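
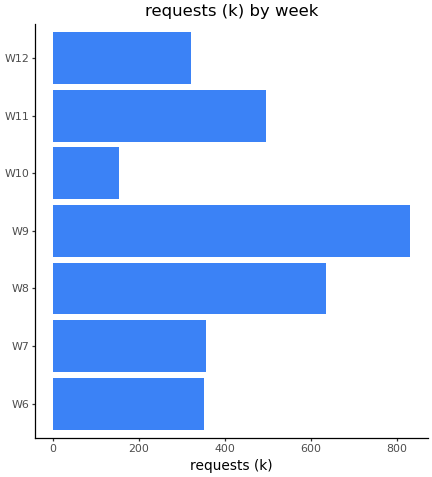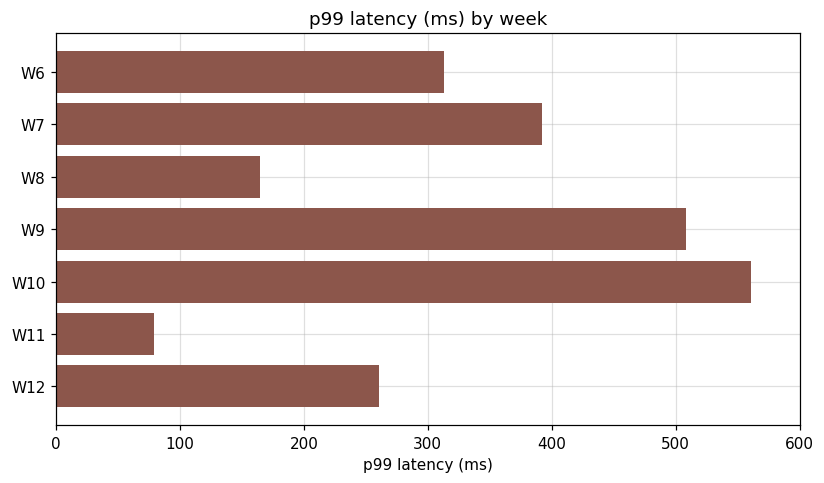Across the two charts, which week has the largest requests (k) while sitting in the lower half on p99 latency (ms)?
Chart 2 median p99 latency (ms) ≈ 300; below-median weeks: W8, W11, W12. Among those, W8 has the highest requests (k) (≈ 600).

W8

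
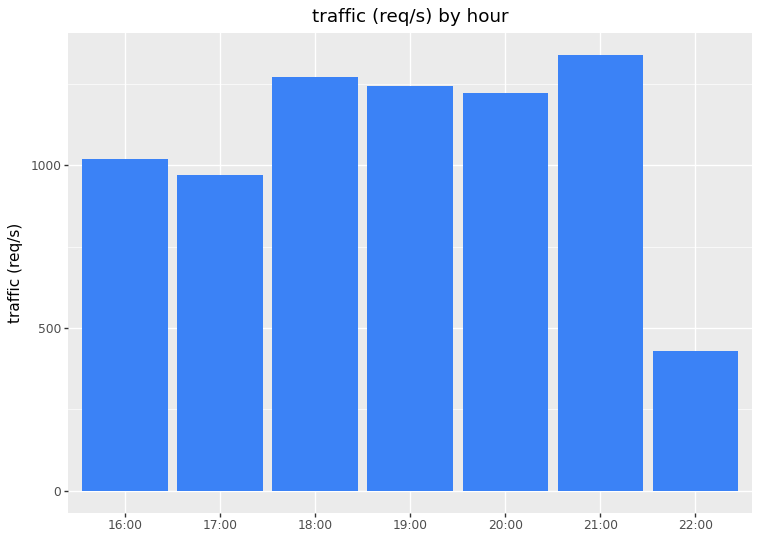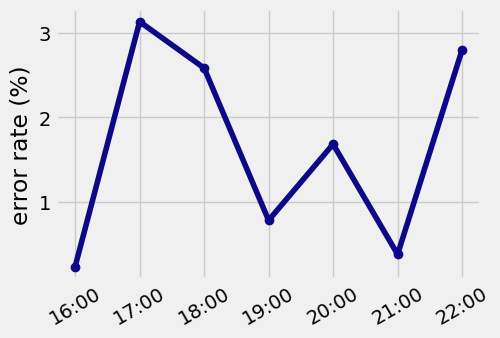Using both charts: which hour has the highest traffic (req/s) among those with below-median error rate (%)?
Chart 2 median error rate (%) ≈ 1.5; below-median hours: 16:00, 19:00, 21:00. Among those, 21:00 has the highest traffic (req/s) (≈ 1400).

21:00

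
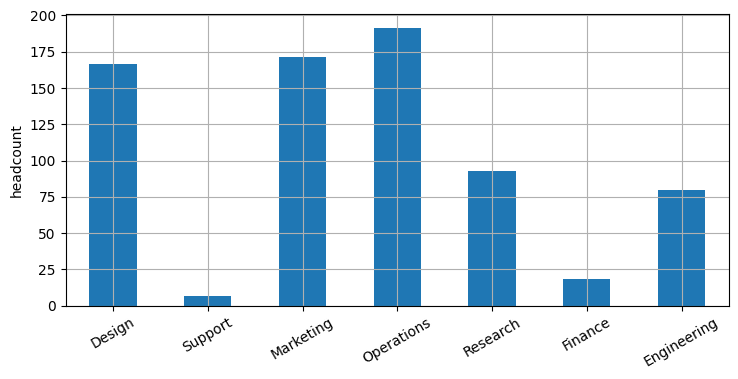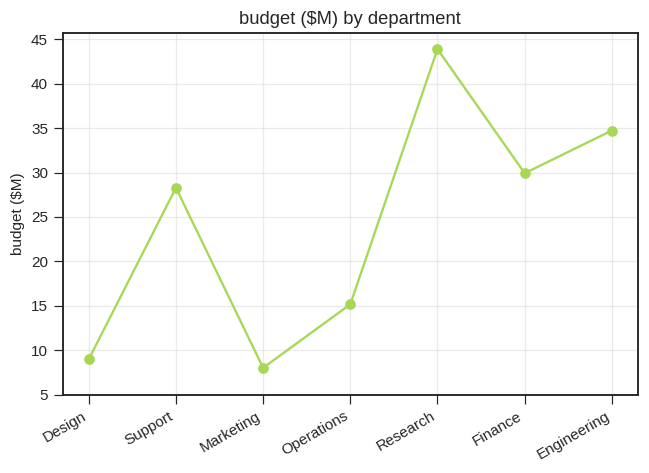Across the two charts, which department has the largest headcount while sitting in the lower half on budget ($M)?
Chart 2 median budget ($M) ≈ 30; below-median departments: Design, Marketing, Operations. Among those, Operations has the highest headcount (≈ 200).

Operations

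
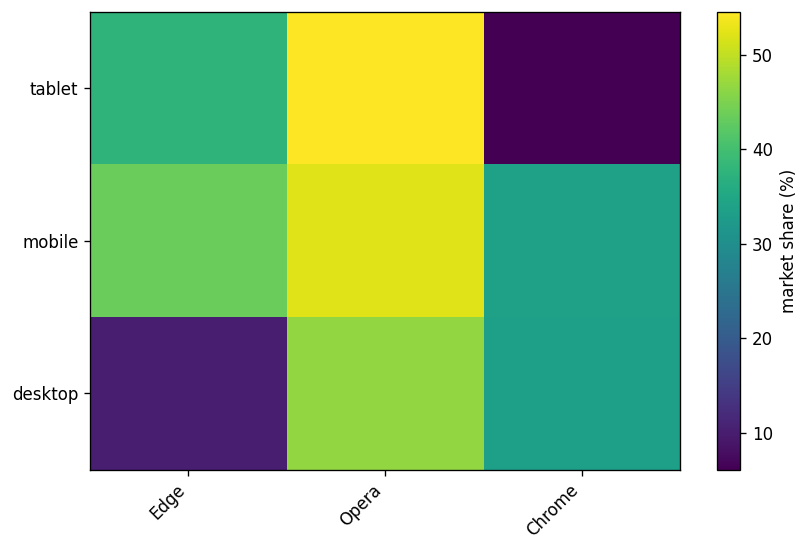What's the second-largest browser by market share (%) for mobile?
Top 3 for mobile: Opera ≈ 50, Edge ≈ 45, Chrome ≈ 35.

Edge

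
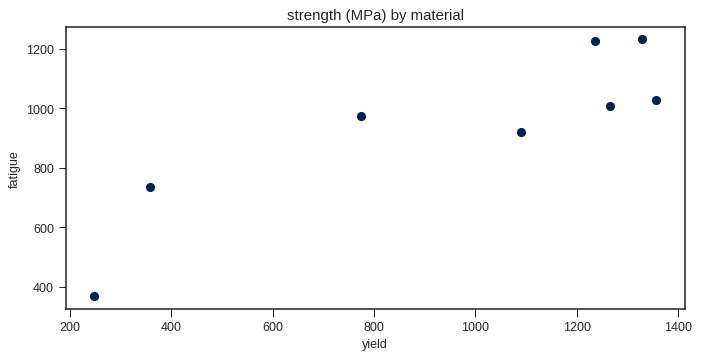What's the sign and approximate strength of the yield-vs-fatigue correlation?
positive, strong

Points are positively correlated; strong (|r| ≈ 0.9).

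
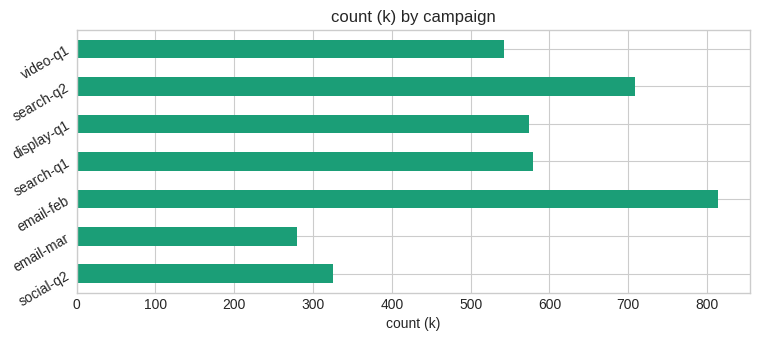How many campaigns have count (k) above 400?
Above 400: email-feb, search-q1, display-q1, search-q2, video-q1.

5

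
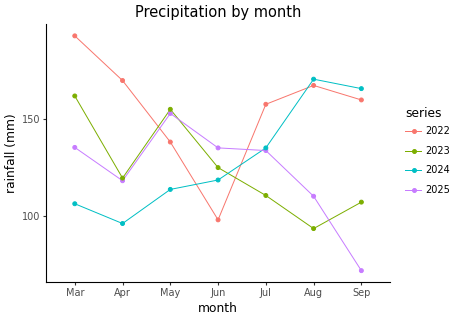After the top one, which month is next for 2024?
Sep

Top 3 for 2024: Aug ≈ 180, Sep ≈ 160, Jul ≈ 140.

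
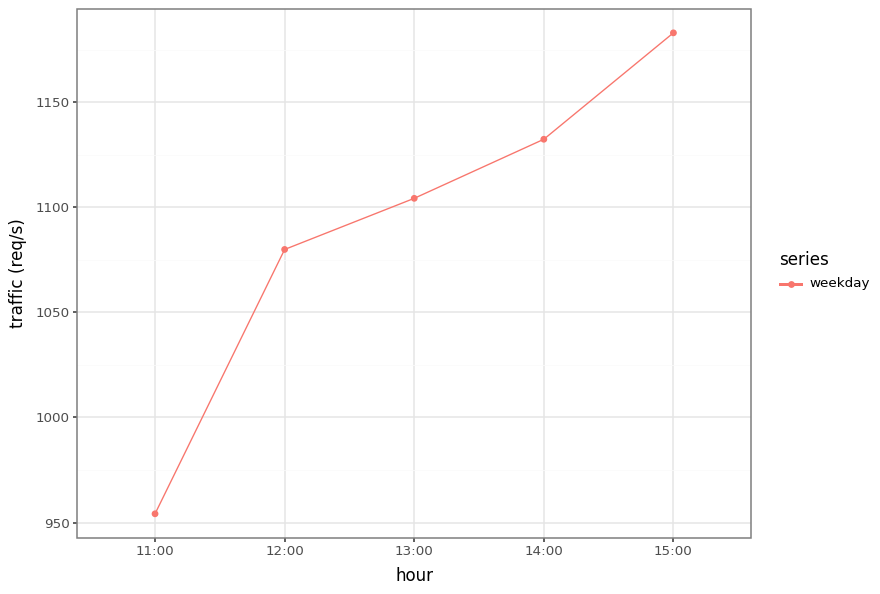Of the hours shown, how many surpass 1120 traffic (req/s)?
Above 1120: 14:00, 15:00.

2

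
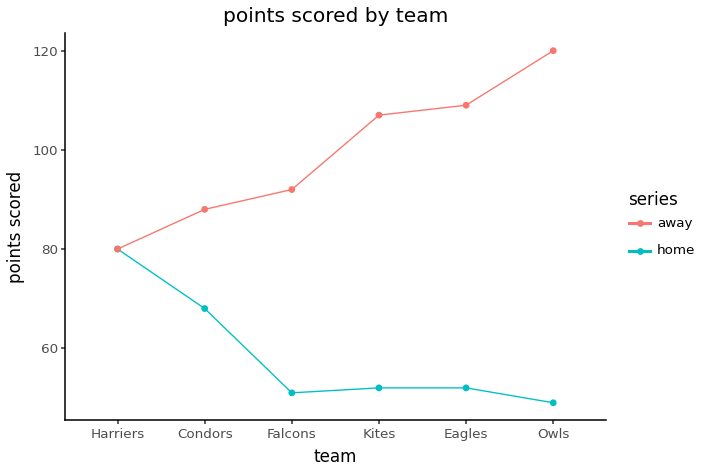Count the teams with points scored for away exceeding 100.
3

Above 100: Kites, Eagles, Owls.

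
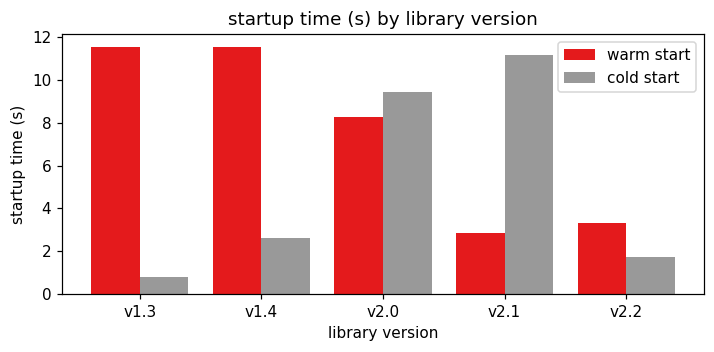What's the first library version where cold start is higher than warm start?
v1.4: cold start ≈ 3 vs warm start ≈ 12 (not yet); v2.0: cold start ≈ 9 vs warm start ≈ 8 (first crossover).

v2.0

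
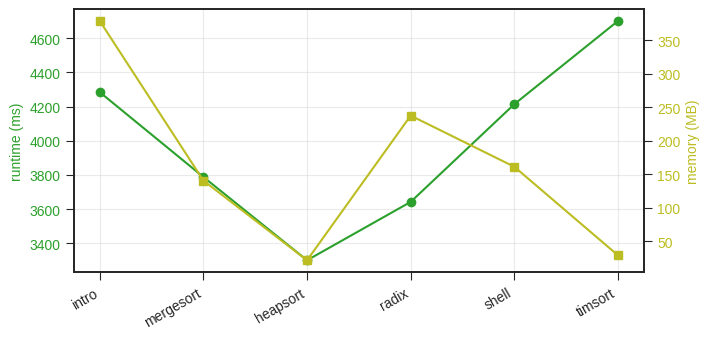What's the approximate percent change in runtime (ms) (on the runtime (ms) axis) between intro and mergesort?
≈ -9.5%

intro ≈ 4200, mergesort ≈ 3800; (3800 − 4200) / 4200 ≈ -9.5%.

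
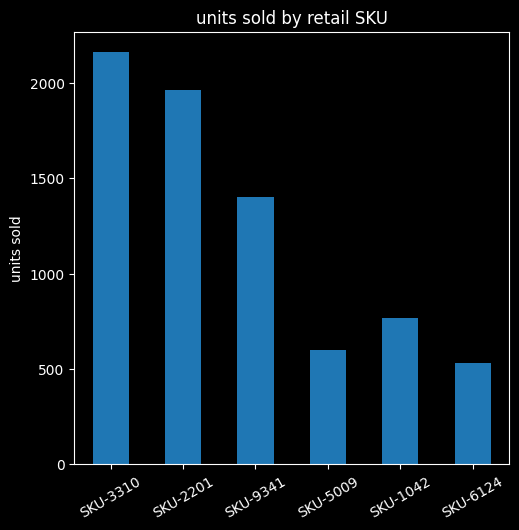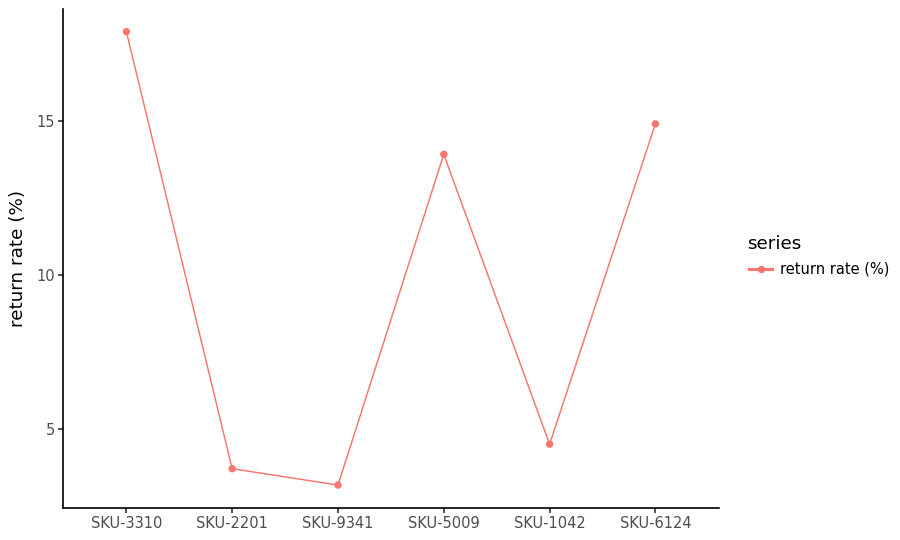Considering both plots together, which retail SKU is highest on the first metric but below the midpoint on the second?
SKU-2201

Chart 2 median return rate (%) ≈ 10; below-median retail SKUs: SKU-2201, SKU-9341, SKU-1042. Among those, SKU-2201 has the highest units sold (≈ 2000).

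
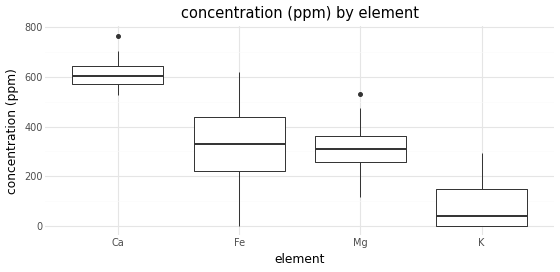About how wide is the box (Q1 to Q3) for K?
≈ 150

Q3 ≈ 150, Q1 ≈ 0; IQR ≈ 150.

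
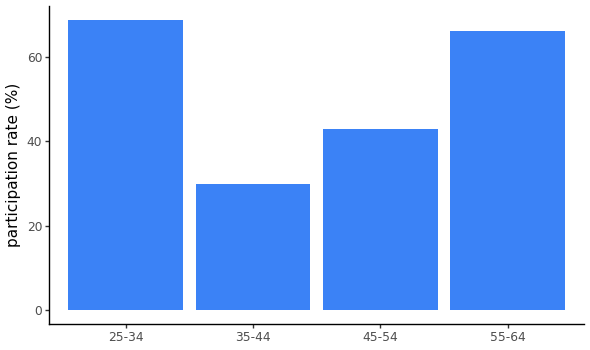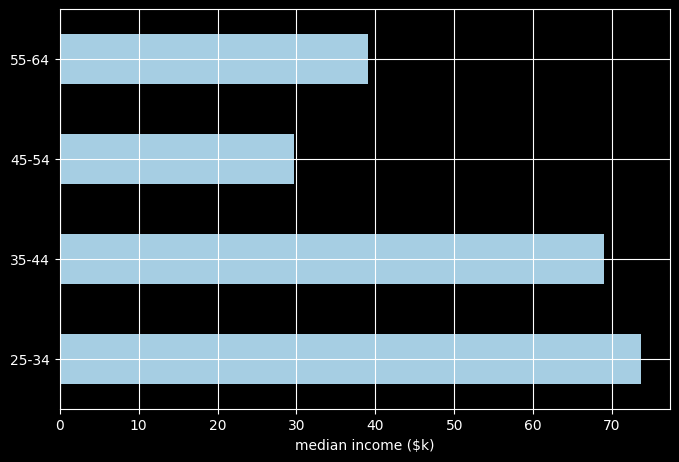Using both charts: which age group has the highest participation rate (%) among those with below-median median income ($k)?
55-64

Chart 2 median median income ($k) ≈ 50; below-median age groups: 45-54, 55-64. Among those, 55-64 has the highest participation rate (%) (≈ 70).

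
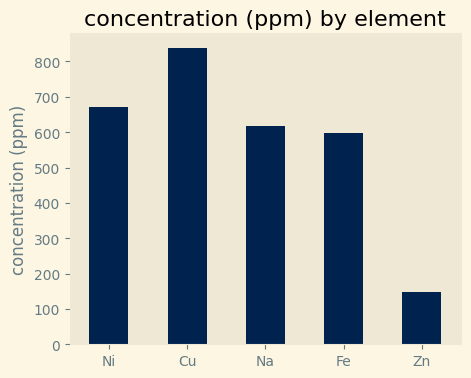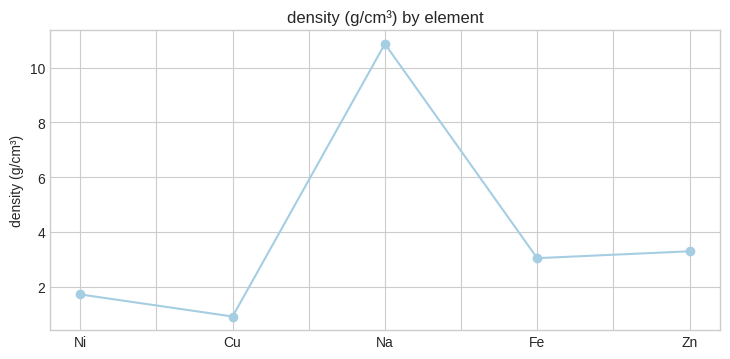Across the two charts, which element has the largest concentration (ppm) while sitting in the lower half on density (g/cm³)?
Cu

Chart 2 median density (g/cm³) ≈ 3; below-median elements: Ni, Cu. Among those, Cu has the highest concentration (ppm) (≈ 800).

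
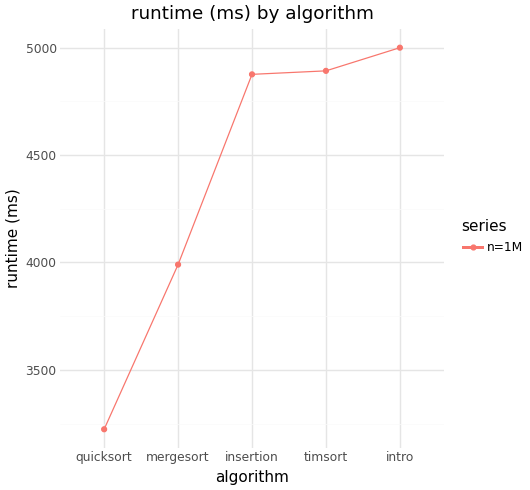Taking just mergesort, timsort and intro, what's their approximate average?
(4000 + 4800 + 5000) / 3 ≈ 4600.

≈ 4600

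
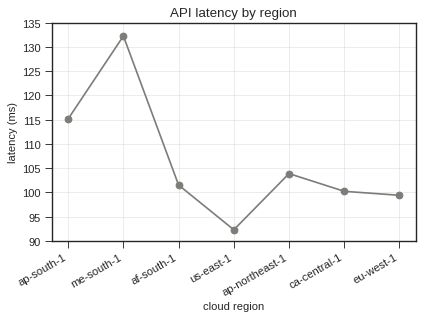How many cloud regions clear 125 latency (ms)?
1

Above 125: me-south-1.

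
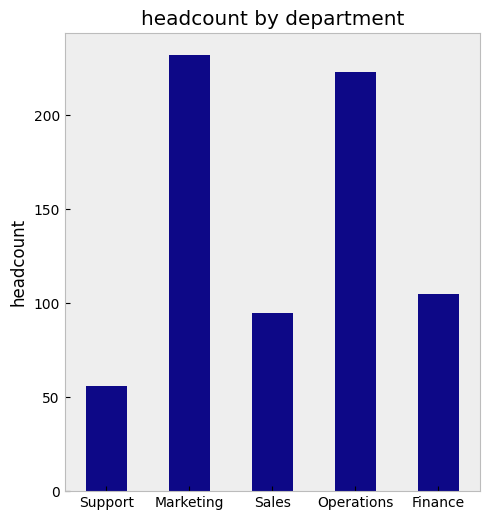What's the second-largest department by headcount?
Top 3: Marketing ≈ 240, Operations ≈ 220, Finance ≈ 100.

Operations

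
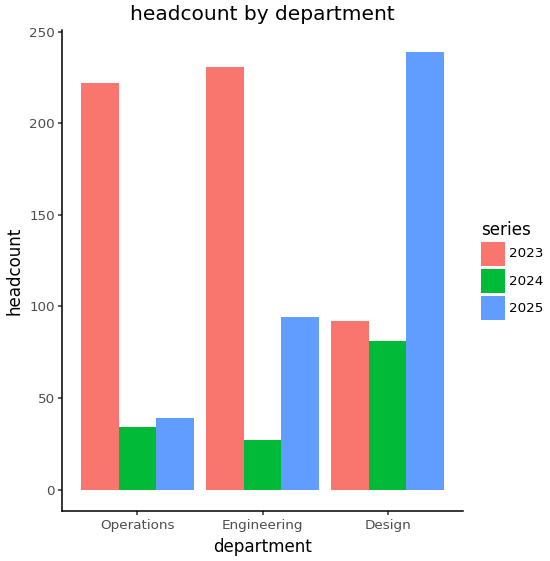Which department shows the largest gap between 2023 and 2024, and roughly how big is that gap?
Engineering: 2023 ≈ 240, 2024 ≈ 20 → gap ≈ 220. Next-largest (Operations) is only ≈ 180.

Engineering, ≈ 220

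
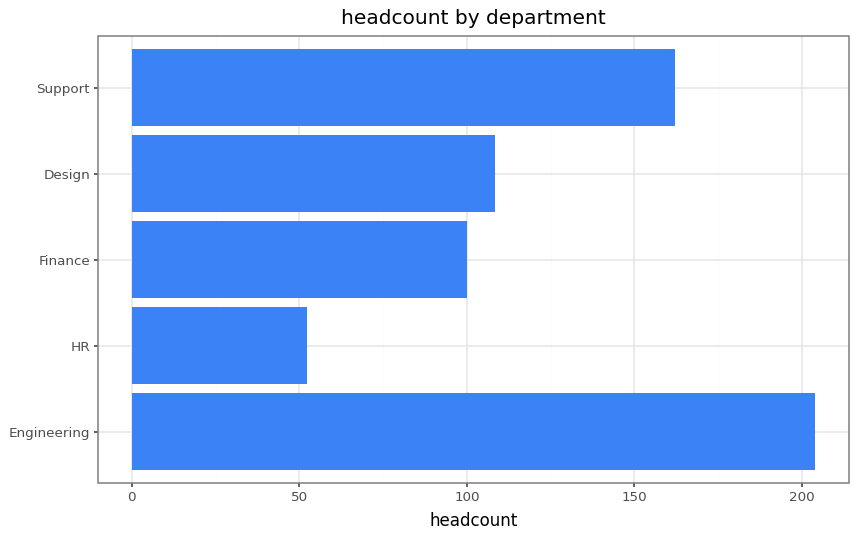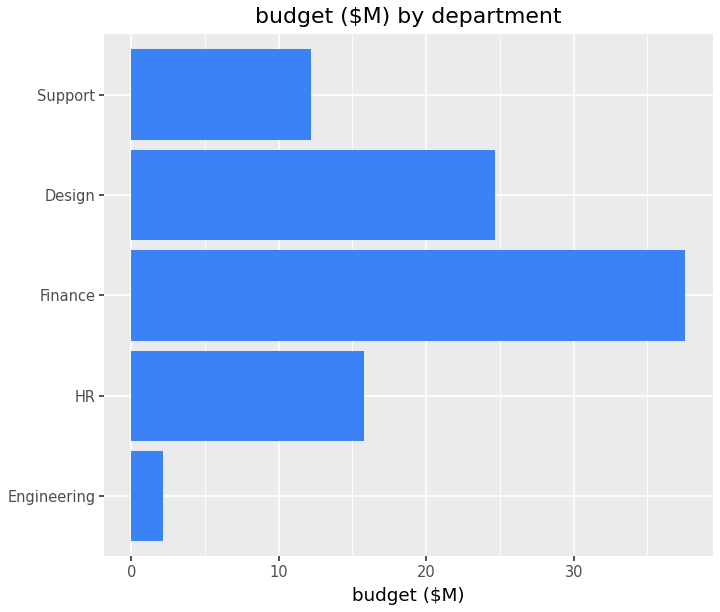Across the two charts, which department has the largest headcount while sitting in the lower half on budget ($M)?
Chart 2 median budget ($M) ≈ 15; below-median departments: Engineering, Support. Among those, Engineering has the highest headcount (≈ 200).

Engineering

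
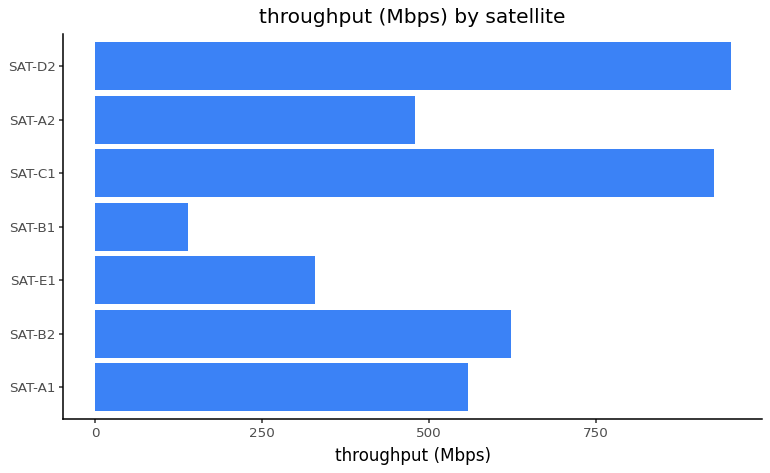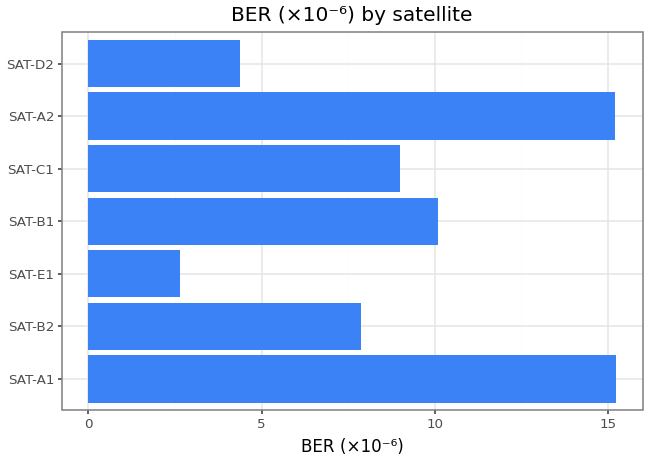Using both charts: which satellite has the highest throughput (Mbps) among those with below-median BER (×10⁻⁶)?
Chart 2 median BER (×10⁻⁶) ≈ 10; below-median satellites: SAT-B2, SAT-E1, SAT-D2. Among those, SAT-D2 has the highest throughput (Mbps) (≈ 1000).

SAT-D2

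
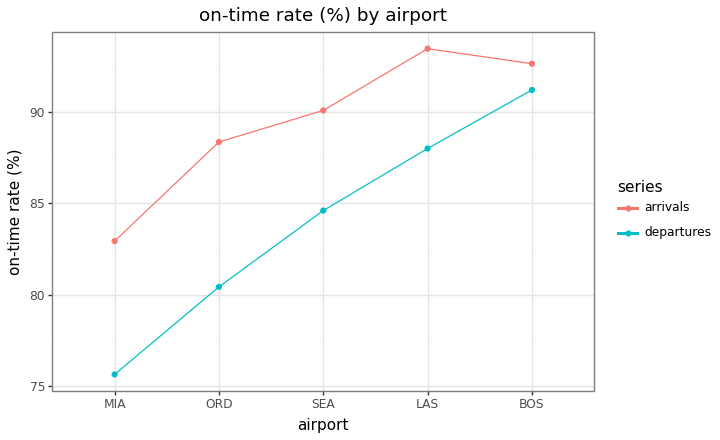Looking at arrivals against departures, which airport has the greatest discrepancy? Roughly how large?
ORD: arrivals ≈ 88, departures ≈ 80 → gap ≈ 8. Next-largest (MIA) is only ≈ 6.

ORD, ≈ 8 %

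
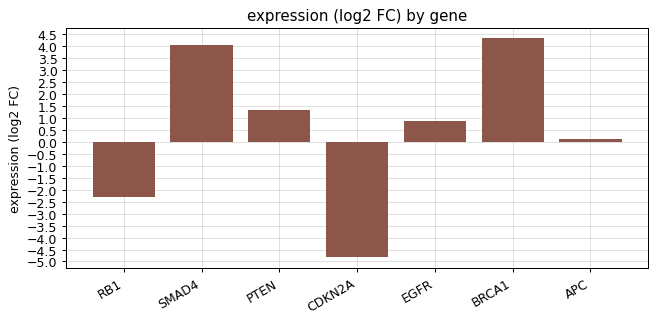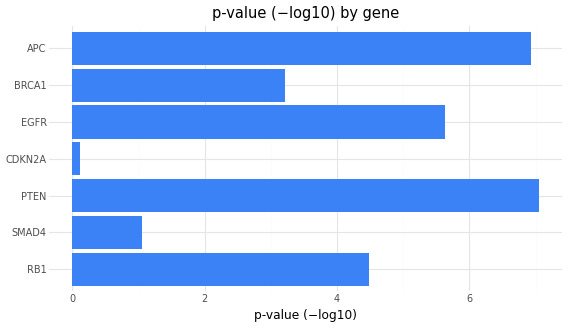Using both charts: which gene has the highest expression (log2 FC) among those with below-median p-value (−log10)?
BRCA1

Chart 2 median p-value (−log10) ≈ 4; below-median genes: SMAD4, CDKN2A, BRCA1. Among those, BRCA1 has the highest expression (log2 FC) (≈ 4.5).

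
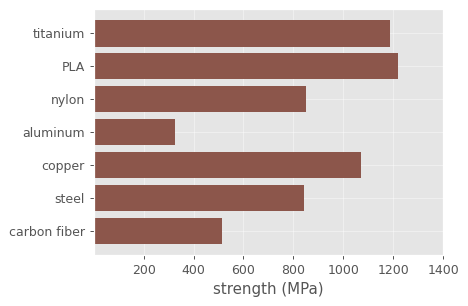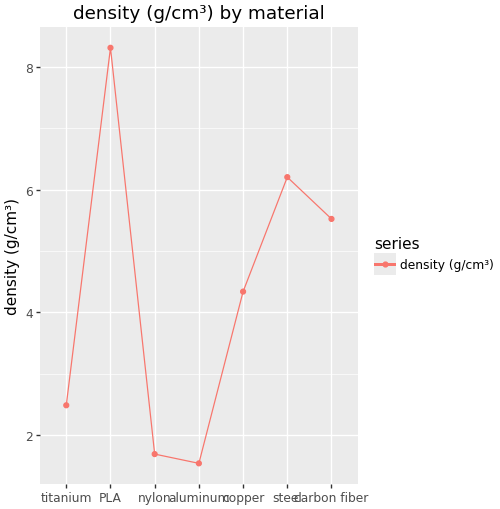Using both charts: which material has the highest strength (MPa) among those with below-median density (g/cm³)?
Chart 2 median density (g/cm³) ≈ 4; below-median materials: titanium, nylon, aluminum. Among those, titanium has the highest strength (MPa) (≈ 1200).

titanium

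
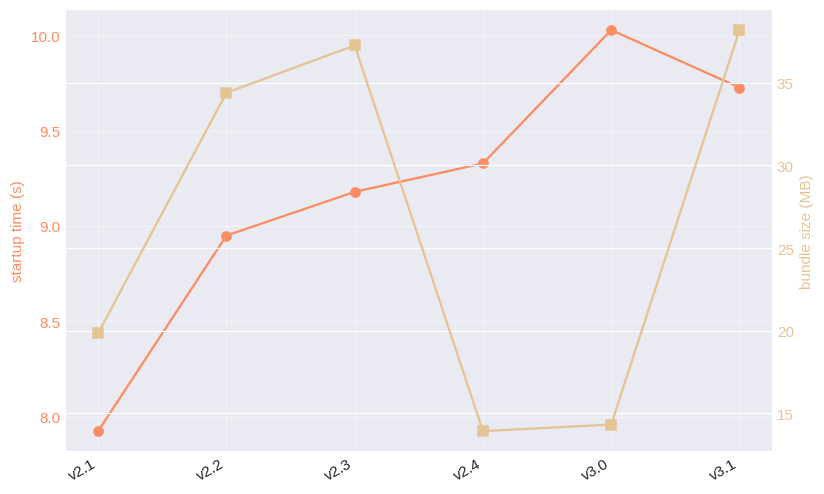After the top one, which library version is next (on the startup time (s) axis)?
Top 3 (on the startup time (s) axis): v3.0 ≈ 10.0, v3.1 ≈ 9.8, v2.4 ≈ 9.4.

v3.1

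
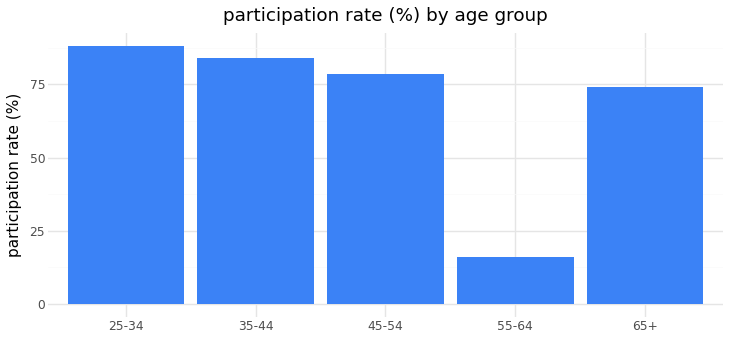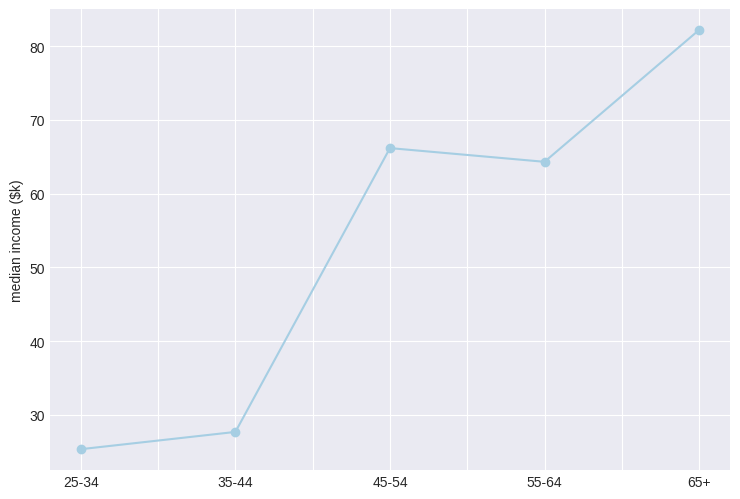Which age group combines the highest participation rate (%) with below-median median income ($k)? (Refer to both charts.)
25-34

Chart 2 median median income ($k) ≈ 60; below-median age groups: 25-34, 35-44. Among those, 25-34 has the highest participation rate (%) (≈ 90).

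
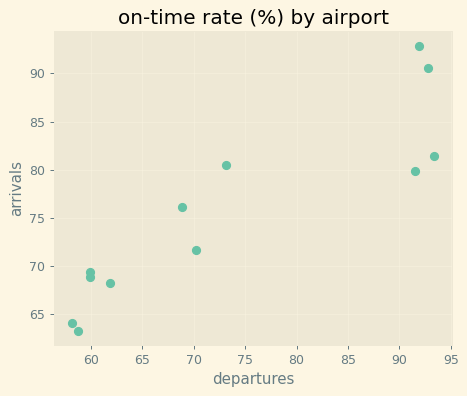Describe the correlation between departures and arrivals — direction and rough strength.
Points are positively correlated; strong (|r| ≈ 0.9).

positive, strong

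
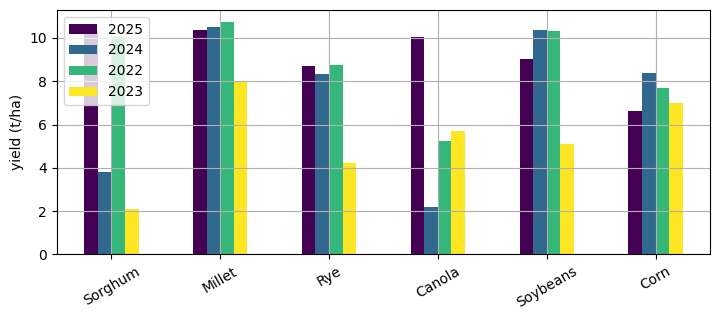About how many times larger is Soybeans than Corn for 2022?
≈ 1.25×

Soybeans ≈ 10, Corn ≈ 8; 10/8 ≈ 1.25.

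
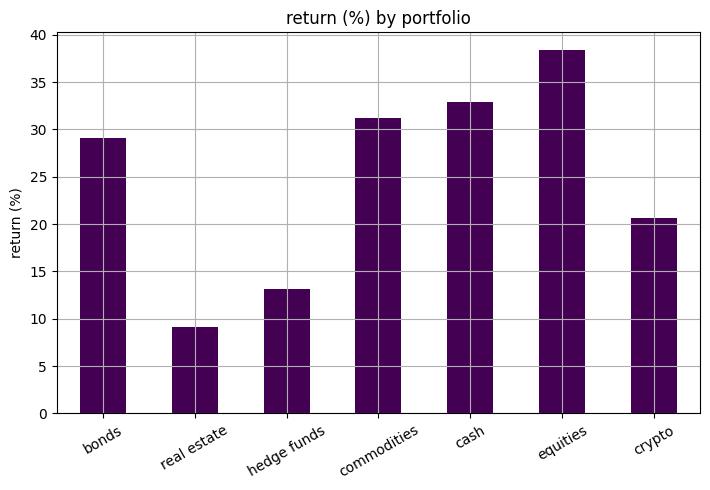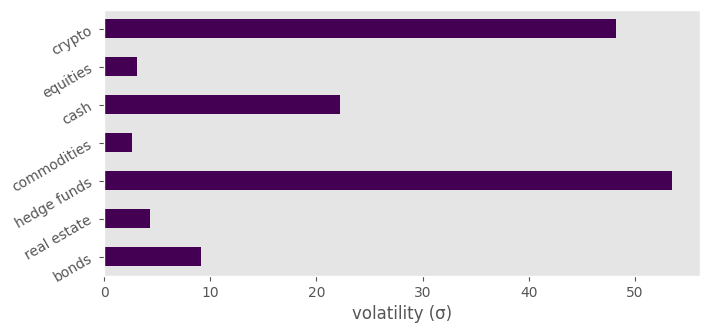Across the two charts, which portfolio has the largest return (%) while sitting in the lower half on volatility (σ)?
equities

Chart 2 median volatility (σ) ≈ 10; below-median portfolios: real estate, commodities, equities. Among those, equities has the highest return (%) (≈ 40).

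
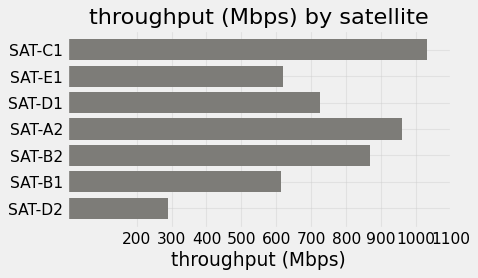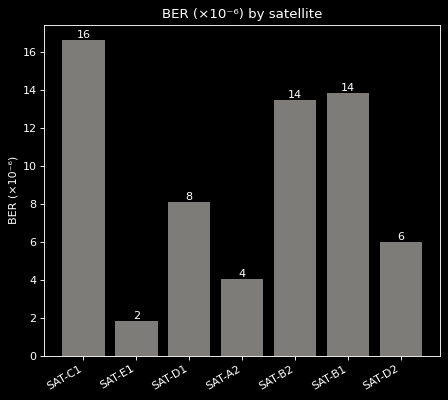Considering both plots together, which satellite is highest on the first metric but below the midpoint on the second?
SAT-A2

Chart 2 median BER (×10⁻⁶) ≈ 8; below-median satellites: SAT-E1, SAT-A2, SAT-D2. Among those, SAT-A2 has the highest throughput (Mbps) (≈ 1000).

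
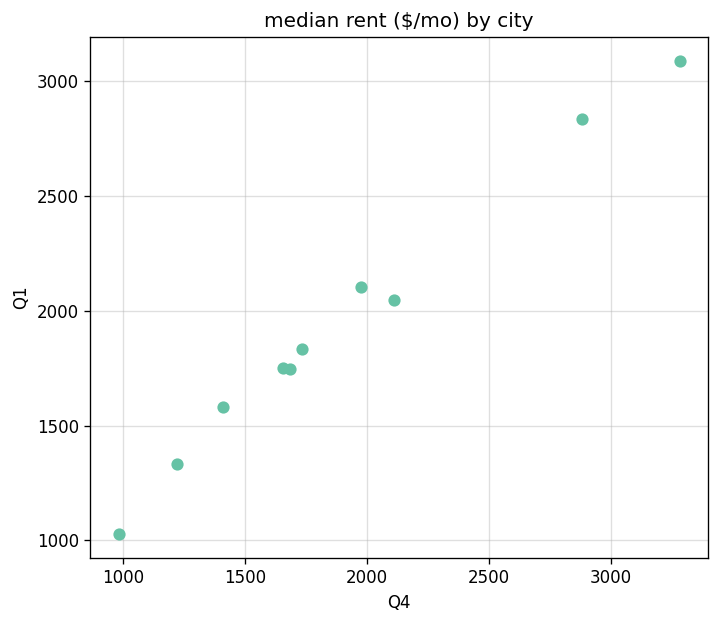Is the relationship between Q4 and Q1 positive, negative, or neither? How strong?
positive, strong

Points are positively correlated; strong (|r| ≈ 1.0).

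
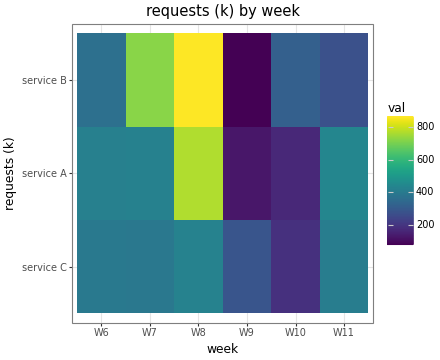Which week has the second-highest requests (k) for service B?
Top 3 for service B: W8 ≈ 900, W7 ≈ 700, W6 ≈ 400.

W7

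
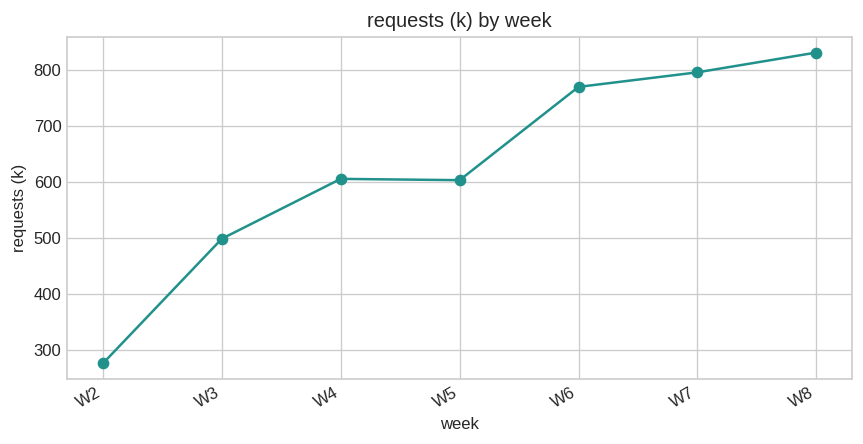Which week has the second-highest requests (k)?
W7

Top 3: W8 ≈ 850, W7 ≈ 800, W6 ≈ 750.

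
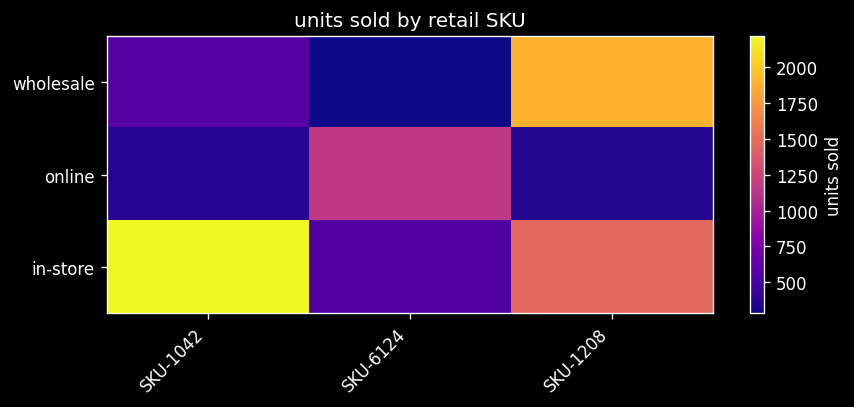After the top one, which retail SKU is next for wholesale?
Top 3 for wholesale: SKU-1208 ≈ 1800, SKU-1042 ≈ 600, SKU-6124 ≈ 200.

SKU-1042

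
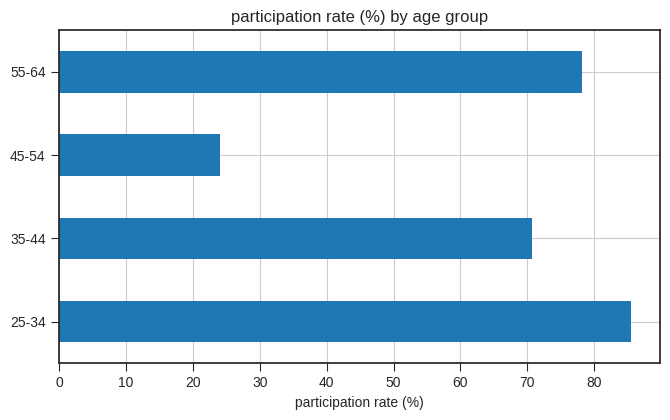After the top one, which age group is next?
55-64

Top 3: 25-34 ≈ 90, 55-64 ≈ 80, 35-44 ≈ 70.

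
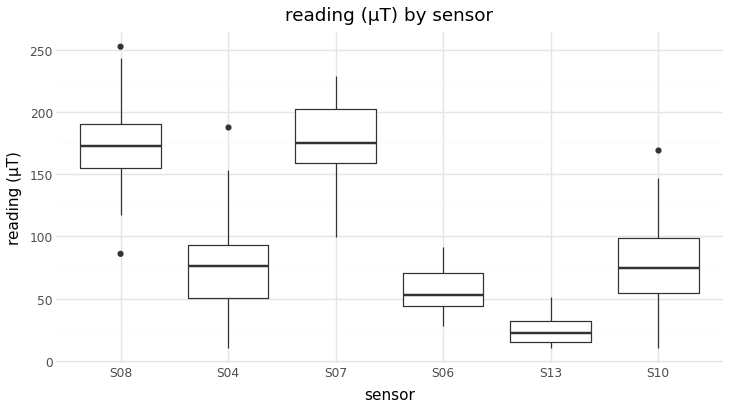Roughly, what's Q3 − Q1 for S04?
Q3 ≈ 100, Q1 ≈ 60; IQR ≈ 40.

≈ 40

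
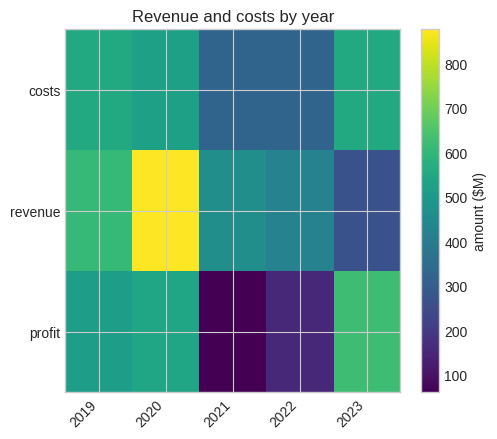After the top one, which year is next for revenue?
2019

Top 3 for revenue: 2020 ≈ 900, 2019 ≈ 600, 2021 ≈ 500.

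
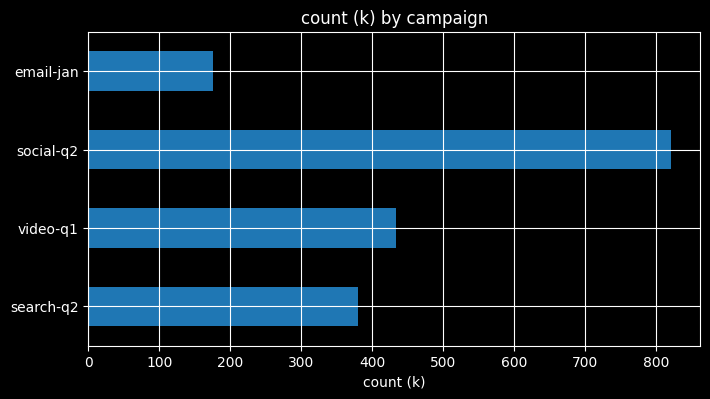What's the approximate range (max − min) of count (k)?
≈ 600

Max social-q2 ≈ 800, min email-jan ≈ 200; range ≈ 600.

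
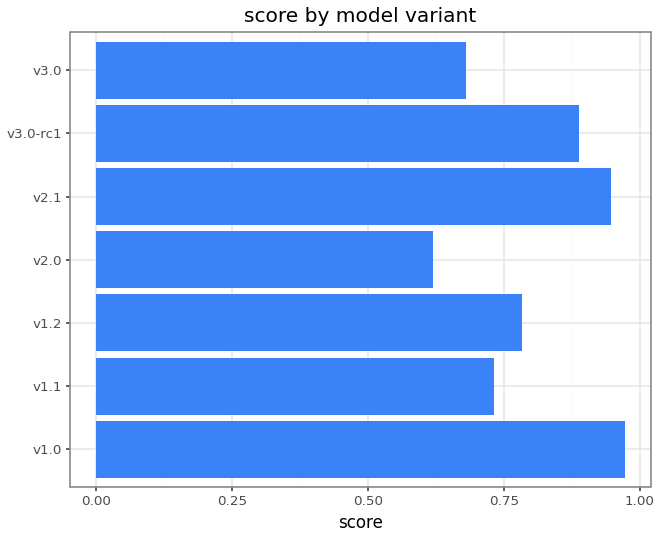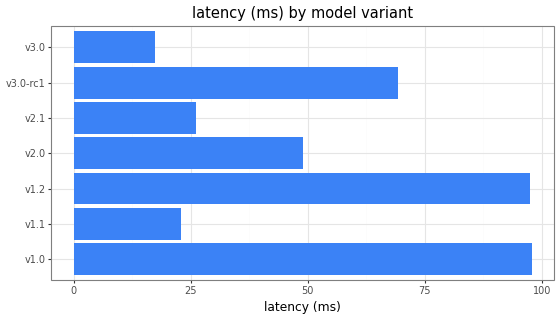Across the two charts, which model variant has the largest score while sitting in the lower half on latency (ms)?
Chart 2 median latency (ms) ≈ 50; below-median model variants: v1.1, v2.1, v3.0. Among those, v2.1 has the highest score (≈ 0.9).

v2.1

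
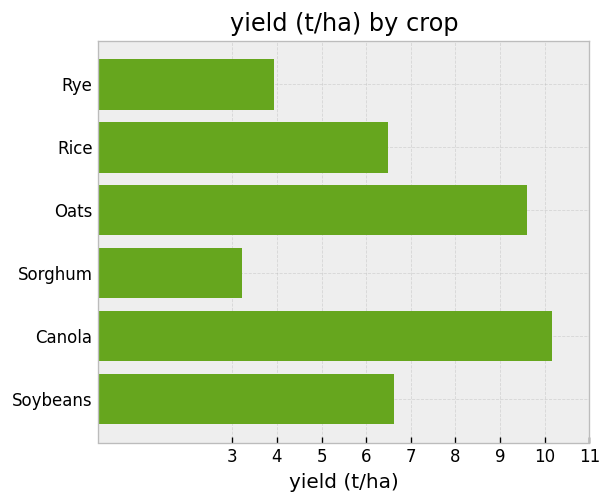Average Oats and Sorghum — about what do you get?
(10 + 3) / 2 ≈ 6.

≈ 6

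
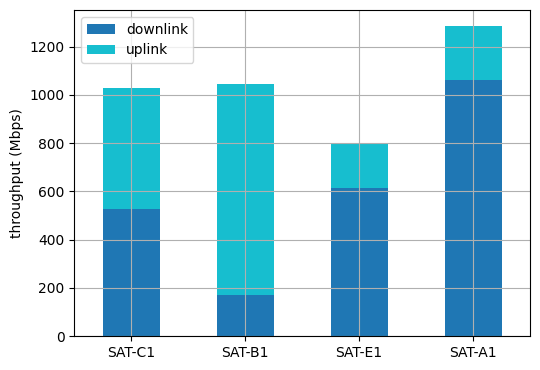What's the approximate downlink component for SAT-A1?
≈ 1000

downlink top ≈ 1000, bottom ≈ 0; segment ≈ 1000.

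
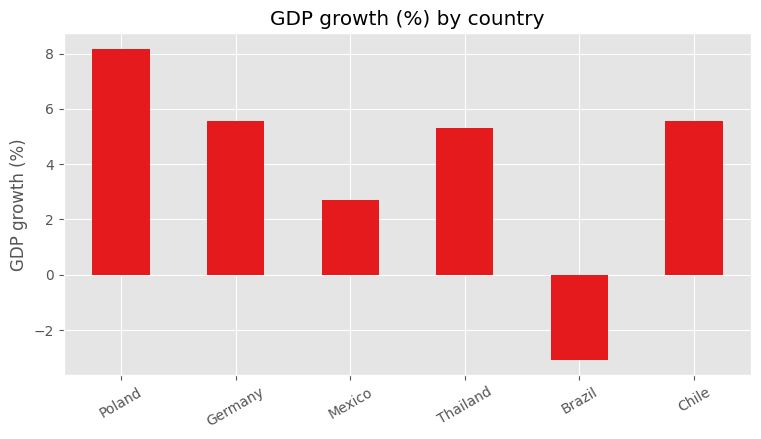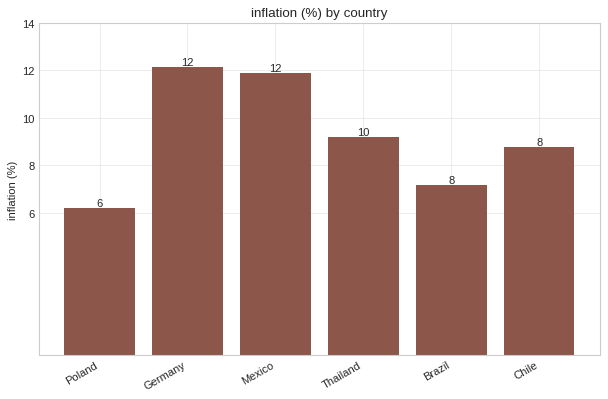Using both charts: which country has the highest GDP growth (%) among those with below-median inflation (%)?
Chart 2 median inflation (%) ≈ 8; below-median countries: Poland, Brazil, Chile. Among those, Poland has the highest GDP growth (%) (≈ 8).

Poland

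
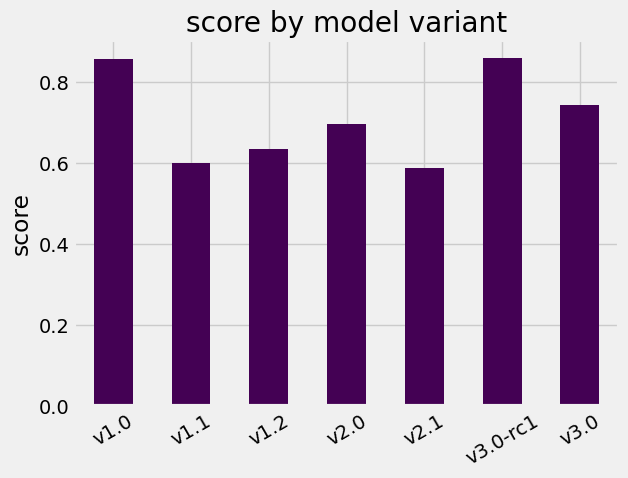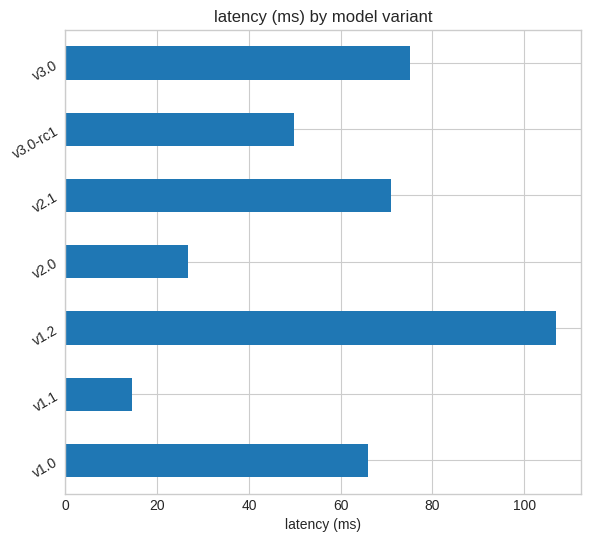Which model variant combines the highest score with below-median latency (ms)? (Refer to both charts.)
Chart 2 median latency (ms) ≈ 70; below-median model variants: v1.1, v2.0, v3.0-rc1. Among those, v3.0-rc1 has the highest score (≈ 0.9).

v3.0-rc1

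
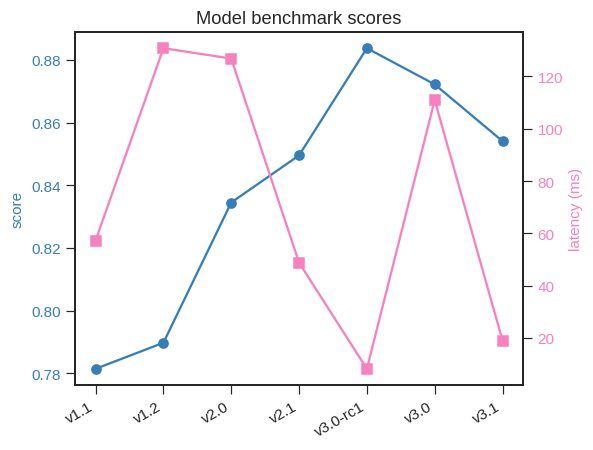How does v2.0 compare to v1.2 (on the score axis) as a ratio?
v2.0 ≈ 0.83, v1.2 ≈ 0.79; 0.83/0.79 ≈ 1.05.

≈ 1.05×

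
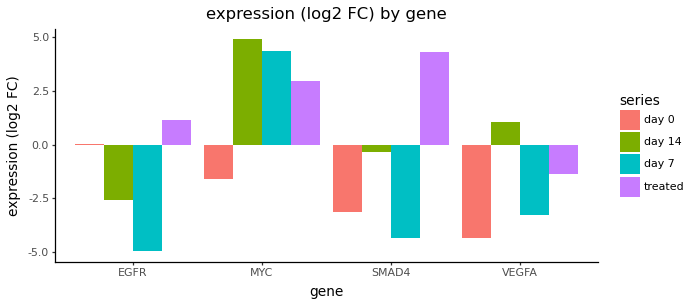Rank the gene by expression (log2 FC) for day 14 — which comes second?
Top 3 for day 14: MYC ≈ 5, VEGFA ≈ 1, SMAD4 ≈ 0.

VEGFA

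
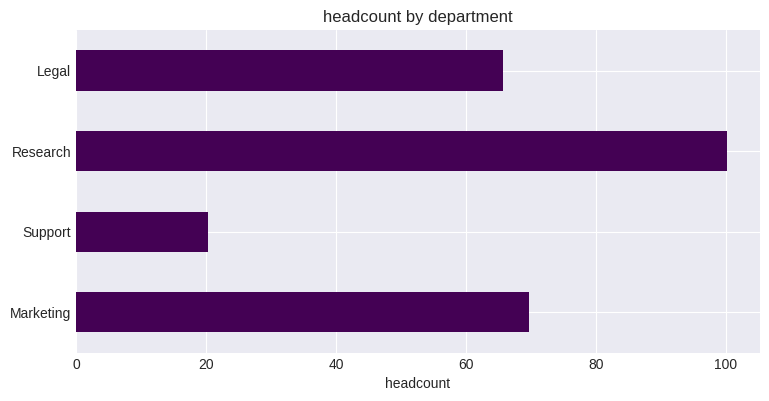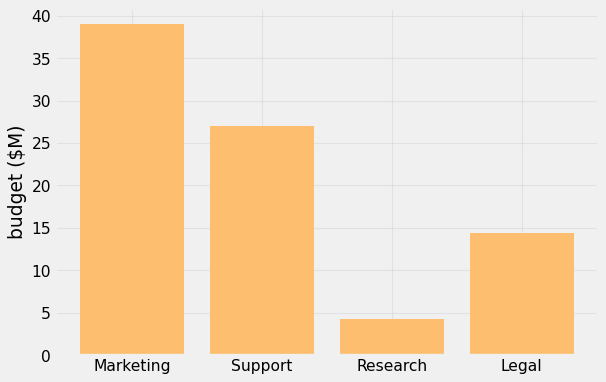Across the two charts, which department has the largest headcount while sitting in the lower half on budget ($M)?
Research

Chart 2 median budget ($M) ≈ 20; below-median departments: Research, Legal. Among those, Research has the highest headcount (≈ 100).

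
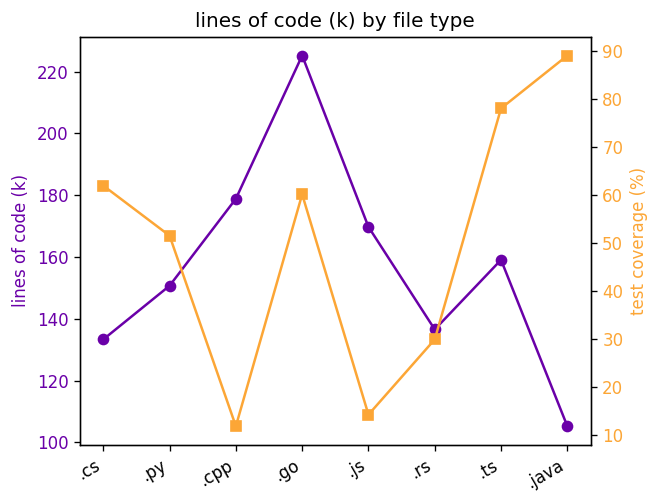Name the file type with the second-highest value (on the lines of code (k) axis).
.cpp

Top 3 (on the lines of code (k) axis): .go ≈ 220, .cpp ≈ 180, .js ≈ 160.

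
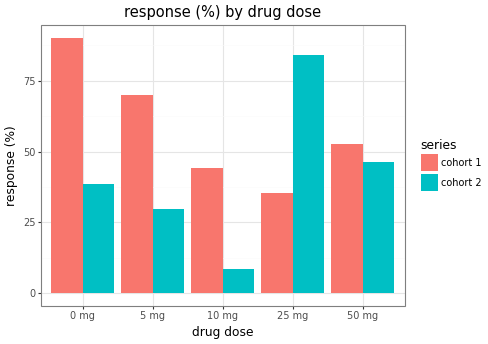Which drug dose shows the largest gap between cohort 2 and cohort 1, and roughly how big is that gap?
0 mg: cohort 2 ≈ 40, cohort 1 ≈ 90 → gap ≈ 50. Next-largest (25 mg) is only ≈ 40.

0 mg, ≈ 50 %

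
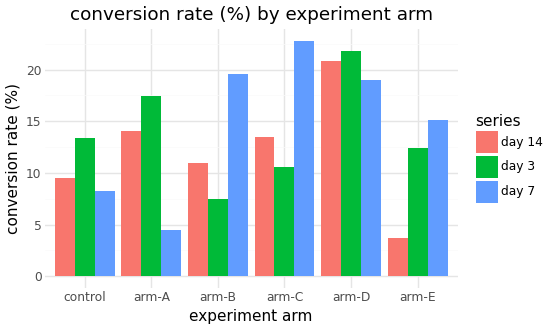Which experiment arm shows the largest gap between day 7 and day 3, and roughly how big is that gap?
arm-A: day 7 ≈ 4, day 3 ≈ 18 → gap ≈ 14. Next-largest (arm-C) is only ≈ 12.

arm-A, ≈ 14 %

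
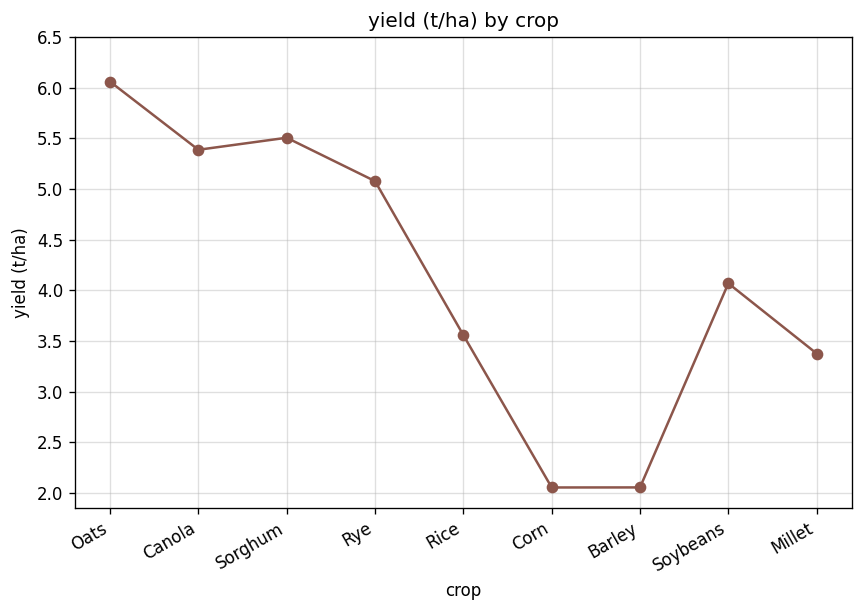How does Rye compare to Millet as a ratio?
≈ 1.43×

Rye ≈ 5.0, Millet ≈ 3.5; 5.0/3.5 ≈ 1.43.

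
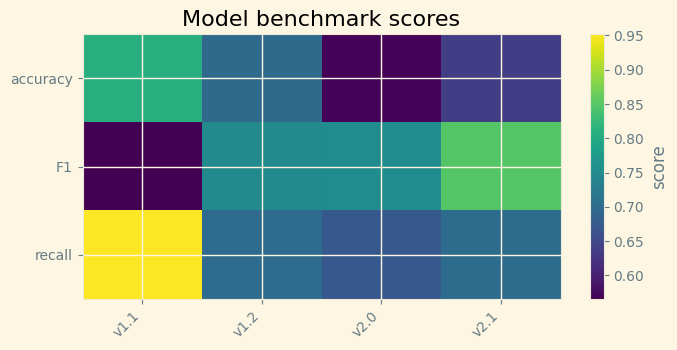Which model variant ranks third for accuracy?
Top 4 for accuracy: v1.1 ≈ 0.80, v1.2 ≈ 0.70, v2.1 ≈ 0.65, v2.0 ≈ 0.55.

v2.1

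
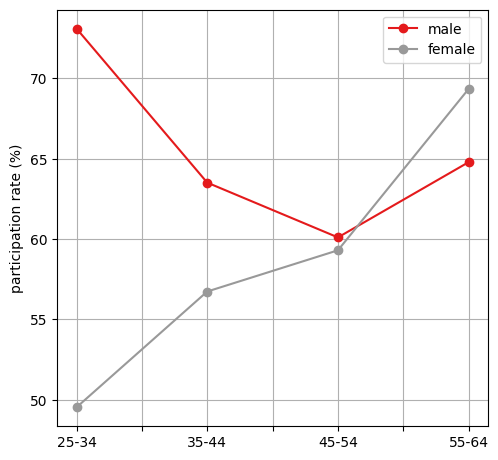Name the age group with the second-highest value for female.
Top 3 for female: 55-64 ≈ 70, 45-54 ≈ 60, 35-44 ≈ 56.

45-54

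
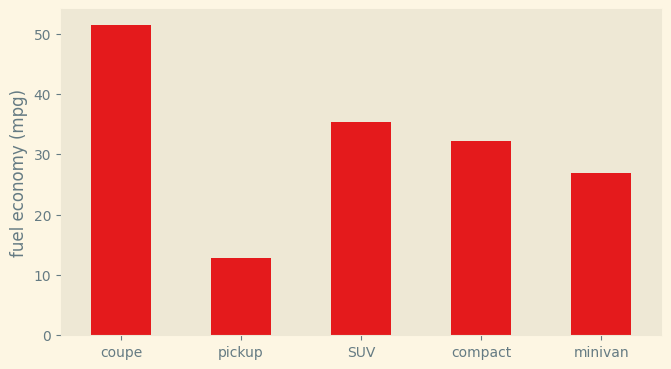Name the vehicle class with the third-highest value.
compact

Top 4: coupe ≈ 50, SUV ≈ 35, compact ≈ 30, minivan ≈ 25.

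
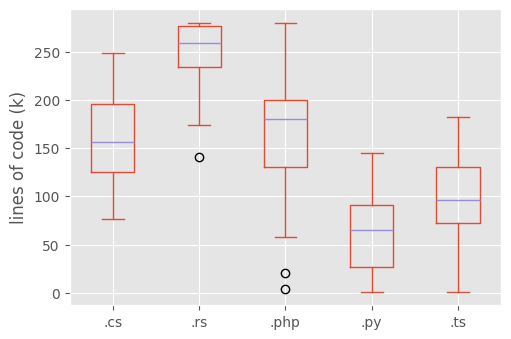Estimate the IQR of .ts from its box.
Q3 ≈ 140, Q1 ≈ 80; IQR ≈ 60.

≈ 60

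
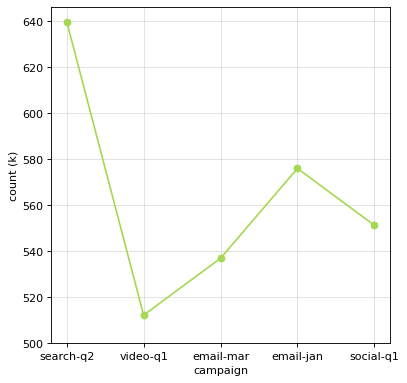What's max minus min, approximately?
≈ 120

Max search-q2 ≈ 640, min video-q1 ≈ 520; range ≈ 120.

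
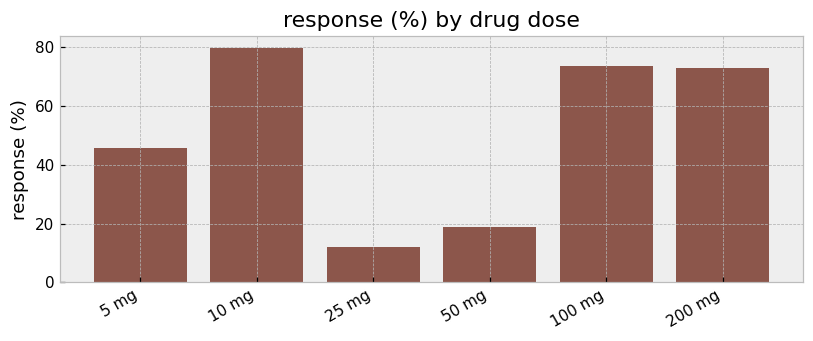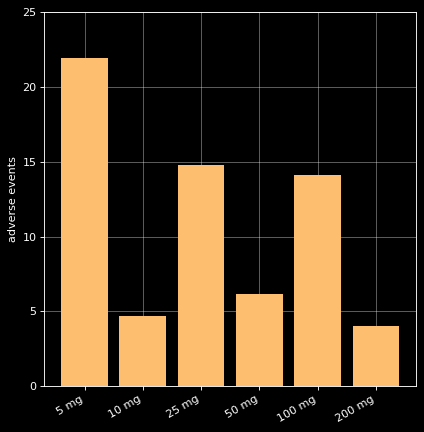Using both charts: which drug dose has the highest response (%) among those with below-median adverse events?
10 mg

Chart 2 median adverse events ≈ 10; below-median drug doses: 10 mg, 50 mg, 200 mg. Among those, 10 mg has the highest response (%) (≈ 80).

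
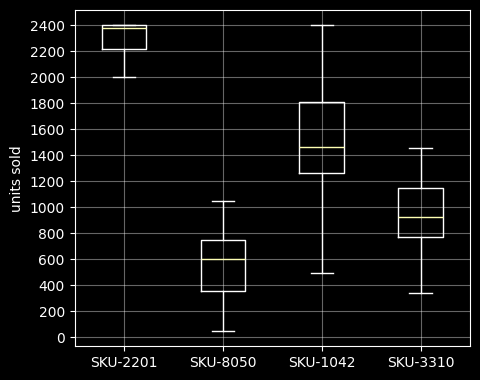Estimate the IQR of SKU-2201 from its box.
≈ 200

Q3 ≈ 2400, Q1 ≈ 2200; IQR ≈ 200.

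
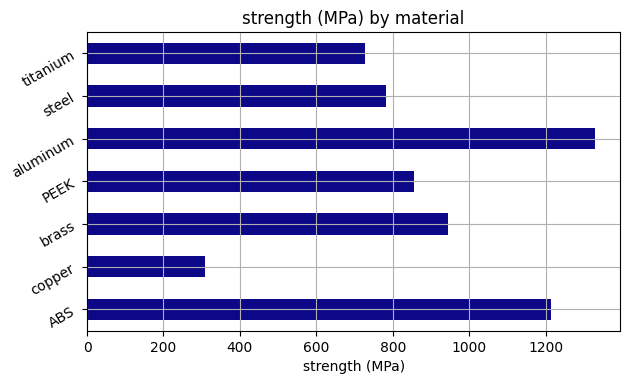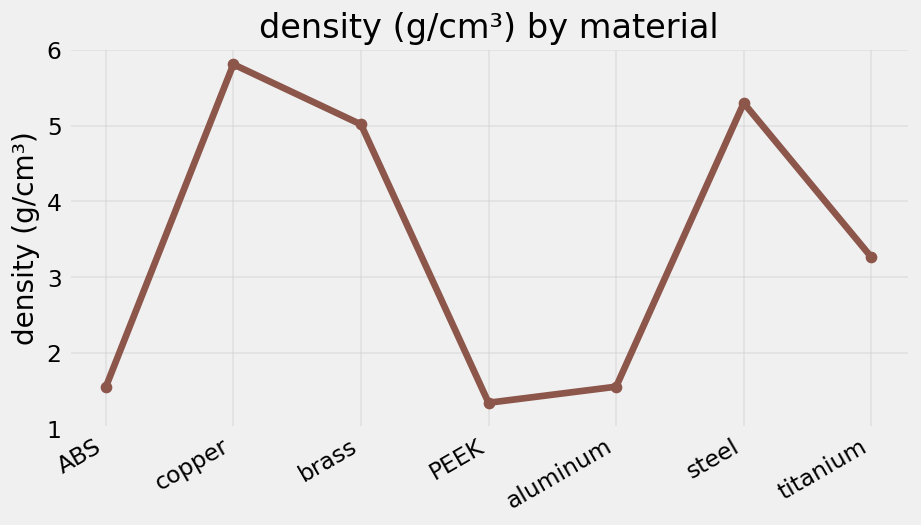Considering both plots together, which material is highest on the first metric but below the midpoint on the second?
Chart 2 median density (g/cm³) ≈ 3; below-median materials: ABS, PEEK, aluminum. Among those, aluminum has the highest strength (MPa) (≈ 1400).

aluminum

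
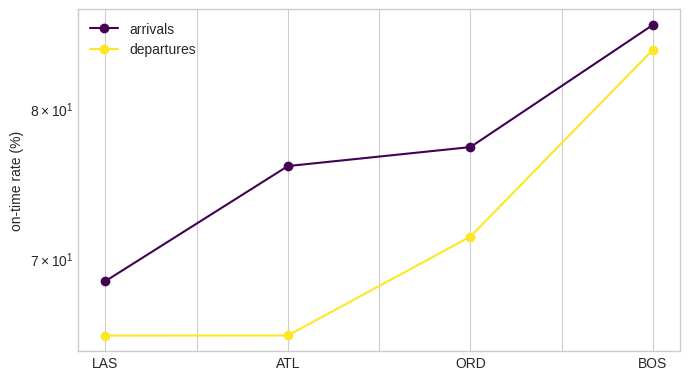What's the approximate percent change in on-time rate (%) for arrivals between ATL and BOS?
≈ +13.2%

ATL ≈ 76, BOS ≈ 86; (86 − 76) / 76 ≈ +13.2%.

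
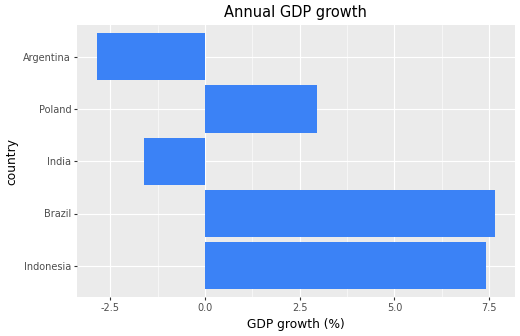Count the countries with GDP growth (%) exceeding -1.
3

Above -1: Indonesia, Brazil, Poland.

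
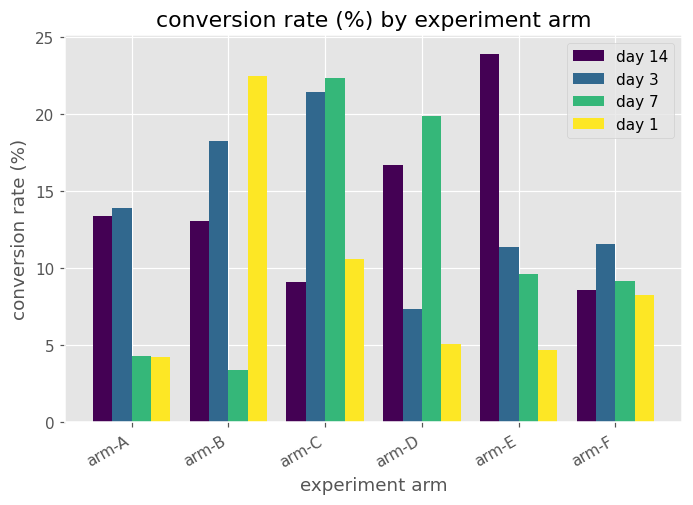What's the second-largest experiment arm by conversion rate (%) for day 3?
Top 3 for day 3: arm-C ≈ 22, arm-B ≈ 18, arm-A ≈ 14.

arm-B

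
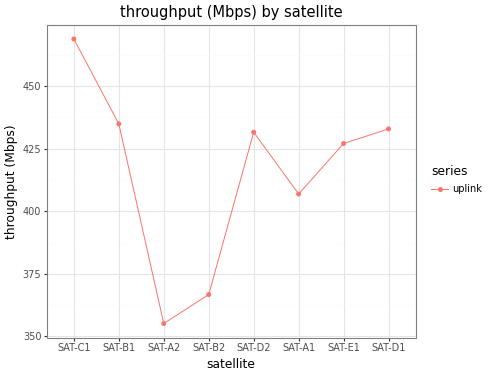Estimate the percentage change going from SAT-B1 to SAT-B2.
≈ -14%

SAT-B1 ≈ 430, SAT-B2 ≈ 370; (370 − 430) / 430 ≈ -14%.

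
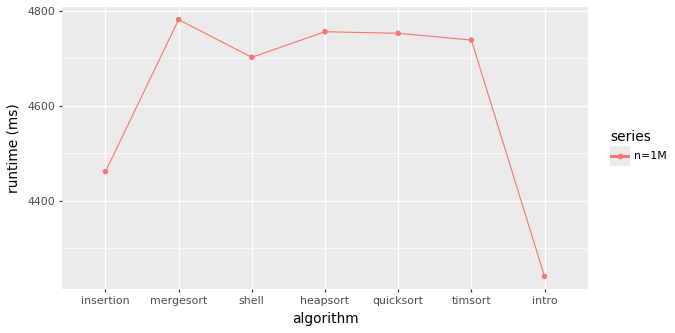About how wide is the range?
≈ 550

Max mergesort ≈ 4800, min intro ≈ 4250; range ≈ 550.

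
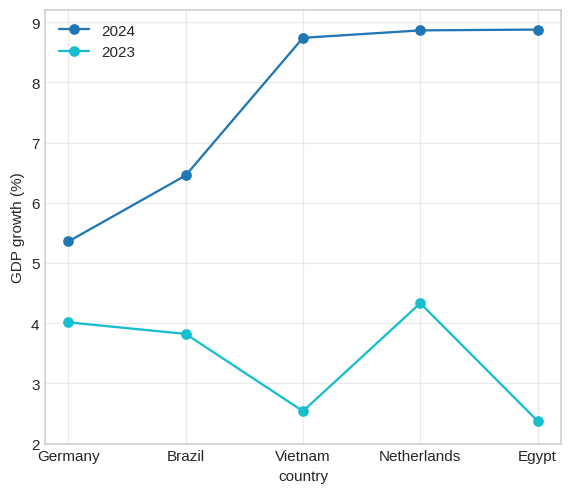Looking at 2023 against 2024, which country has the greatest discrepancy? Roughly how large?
Egypt, ≈ 7 %

Egypt: 2023 ≈ 2, 2024 ≈ 9 → gap ≈ 7. Next-largest (Vietnam) is only ≈ 6.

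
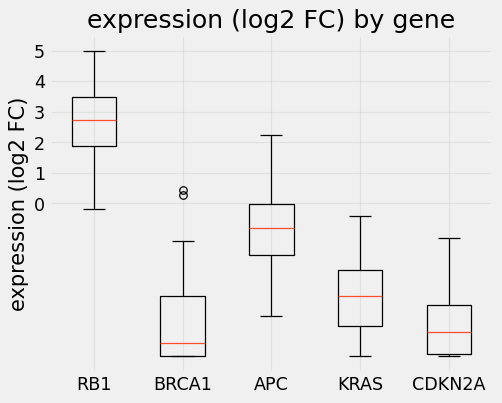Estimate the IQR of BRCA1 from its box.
≈ 2

Q3 ≈ -3, Q1 ≈ -5; IQR ≈ 2.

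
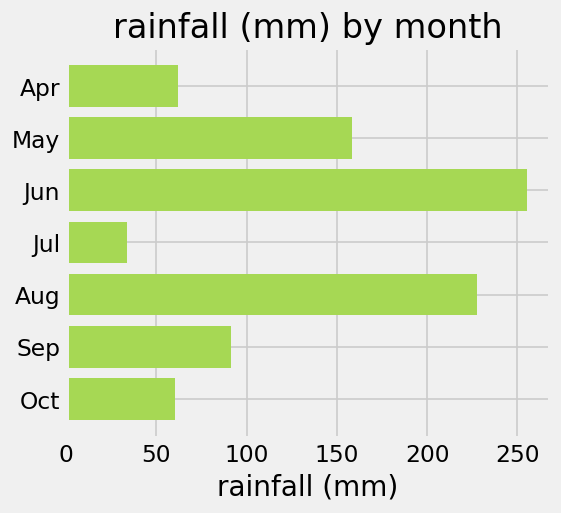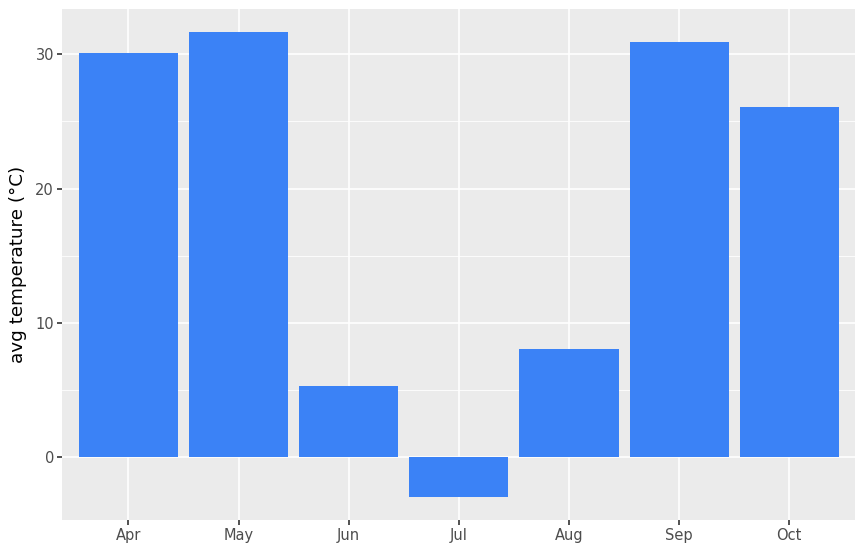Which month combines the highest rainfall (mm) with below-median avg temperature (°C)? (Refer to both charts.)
Chart 2 median avg temperature (°C) ≈ 25; below-median months: Jun, Jul, Aug. Among those, Jun has the highest rainfall (mm) (≈ 250).

Jun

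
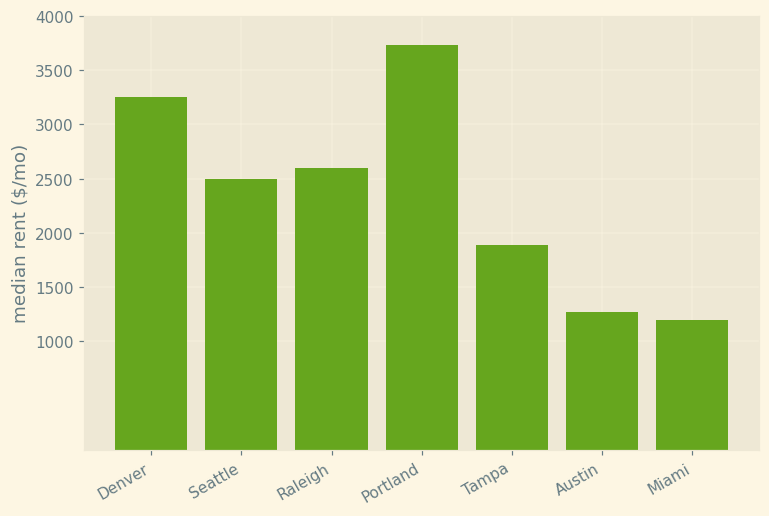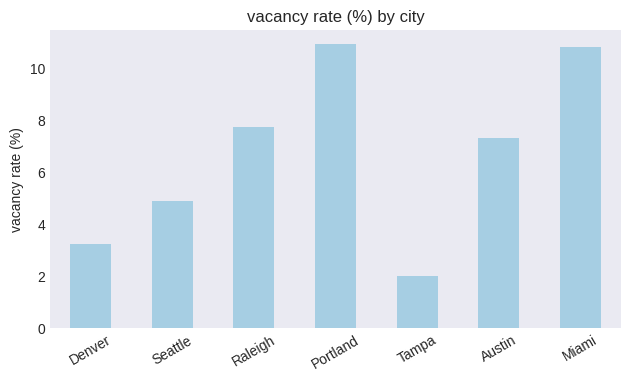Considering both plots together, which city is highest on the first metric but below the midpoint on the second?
Denver

Chart 2 median vacancy rate (%) ≈ 8; below-median cities: Denver, Seattle, Tampa. Among those, Denver has the highest median rent ($/mo) (≈ 3500).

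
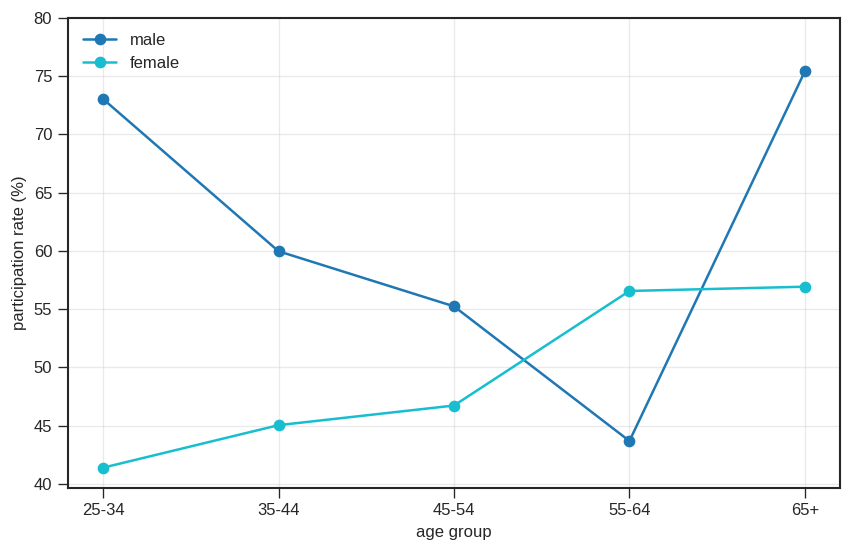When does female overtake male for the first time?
45-54: female ≈ 45 vs male ≈ 55 (not yet); 55-64: female ≈ 55 vs male ≈ 45 (first crossover).

55-64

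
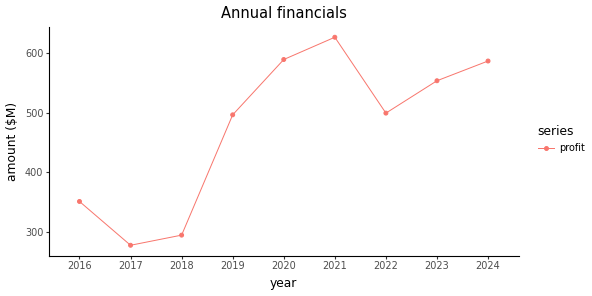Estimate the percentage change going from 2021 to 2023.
2021 ≈ 650, 2023 ≈ 550; (550 − 650) / 650 ≈ -15.4%.

≈ -15.4%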